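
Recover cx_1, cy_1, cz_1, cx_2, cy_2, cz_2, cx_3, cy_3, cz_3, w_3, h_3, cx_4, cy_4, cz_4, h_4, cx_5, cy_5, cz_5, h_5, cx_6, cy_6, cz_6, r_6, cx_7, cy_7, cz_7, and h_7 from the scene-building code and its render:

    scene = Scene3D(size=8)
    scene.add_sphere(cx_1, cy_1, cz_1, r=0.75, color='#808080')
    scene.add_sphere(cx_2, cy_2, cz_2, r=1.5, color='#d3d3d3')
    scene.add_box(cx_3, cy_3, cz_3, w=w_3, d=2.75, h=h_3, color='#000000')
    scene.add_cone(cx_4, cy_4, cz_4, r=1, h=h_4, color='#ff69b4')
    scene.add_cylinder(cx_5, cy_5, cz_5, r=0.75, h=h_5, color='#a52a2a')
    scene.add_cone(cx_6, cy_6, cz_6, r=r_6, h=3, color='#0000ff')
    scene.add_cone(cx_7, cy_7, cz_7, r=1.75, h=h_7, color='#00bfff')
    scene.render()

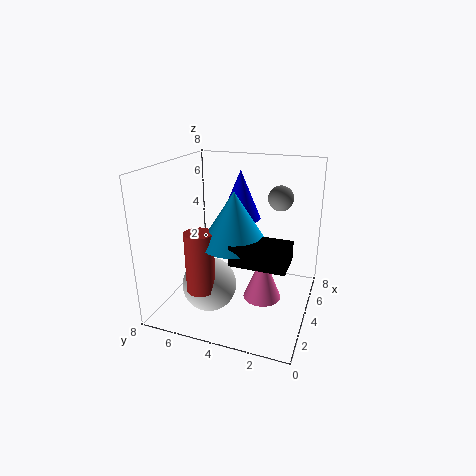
cx_1 = 6.5, cy_1 = 2.25, cz_1 = 5.75, cx_2 = 2.75, cy_2 = 5.25, cz_2 = 1.5, cx_3 = 1.25, cy_3 = 0.75, cz_3 = 3.75, w_3 = 1.75, h_3 = 1, cx_4 = 3, cy_4 = 2.25, cz_4 = 1.25, h_4 = 2.5, cx_5 = 1.75, cy_5 = 5.25, cz_5 = 1.75, h_5 = 3.25, cx_6 = 6.5, cy_6 = 4.75, cz_6 = 4.25, r_6 = 1.25, cx_7 = 2.75, cy_7 = 3.75, cz_7 = 4.25, h_7 = 2.75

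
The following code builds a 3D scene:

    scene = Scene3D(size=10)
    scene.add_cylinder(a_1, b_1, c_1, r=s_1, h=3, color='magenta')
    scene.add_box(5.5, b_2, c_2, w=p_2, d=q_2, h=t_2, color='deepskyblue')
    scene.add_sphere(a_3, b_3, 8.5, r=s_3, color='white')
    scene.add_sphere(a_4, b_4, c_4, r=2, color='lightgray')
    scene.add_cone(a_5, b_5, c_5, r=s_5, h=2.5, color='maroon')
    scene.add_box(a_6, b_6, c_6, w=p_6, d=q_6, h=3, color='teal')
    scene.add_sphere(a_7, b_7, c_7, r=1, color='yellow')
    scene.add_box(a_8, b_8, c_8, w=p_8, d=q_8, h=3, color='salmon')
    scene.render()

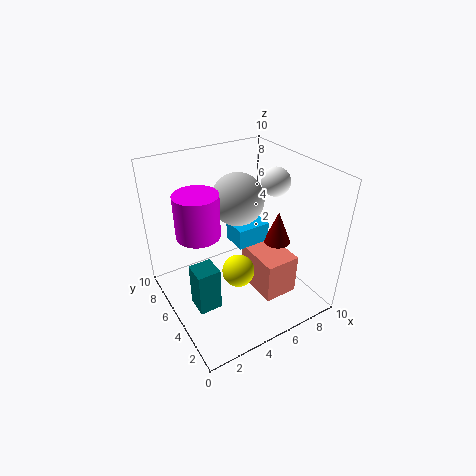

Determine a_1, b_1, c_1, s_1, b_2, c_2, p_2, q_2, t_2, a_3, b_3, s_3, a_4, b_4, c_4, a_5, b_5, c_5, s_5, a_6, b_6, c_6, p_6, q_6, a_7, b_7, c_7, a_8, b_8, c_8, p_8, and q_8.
a_1 = 2.5, b_1 = 6, c_1 = 5.5, s_1 = 1.5, b_2 = 5.5, c_2 = 3.5, p_2 = 2.5, q_2 = 2, t_2 = 1.5, a_3 = 8, b_3 = 5, s_3 = 1, a_4 = 6.5, b_4 = 7.5, c_4 = 6.5, a_5 = 8.5, b_5 = 5, c_5 = 3.5, s_5 = 1, a_6 = 1, b_6 = 3, c_6 = 1.5, p_6 = 1.5, q_6 = 1.5, a_7 = 3.5, b_7 = 2.5, c_7 = 4.5, a_8 = 6, b_8 = 2.5, c_8 = 0.5, p_8 = 2.5, q_8 = 3.5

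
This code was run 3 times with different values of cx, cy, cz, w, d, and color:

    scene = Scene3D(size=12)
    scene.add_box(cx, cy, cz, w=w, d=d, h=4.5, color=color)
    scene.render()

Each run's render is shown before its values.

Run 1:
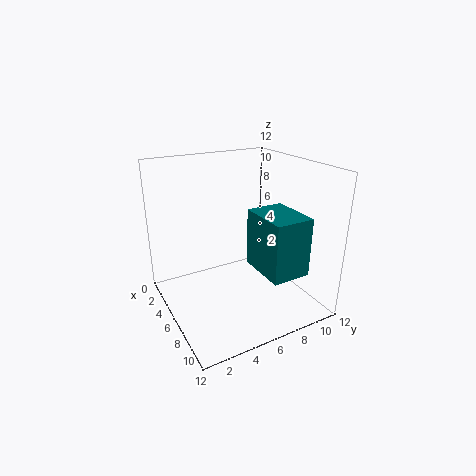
cx = 7.5; cy = 6; cz = 4.5; w = 4; d = 3; color = 'teal'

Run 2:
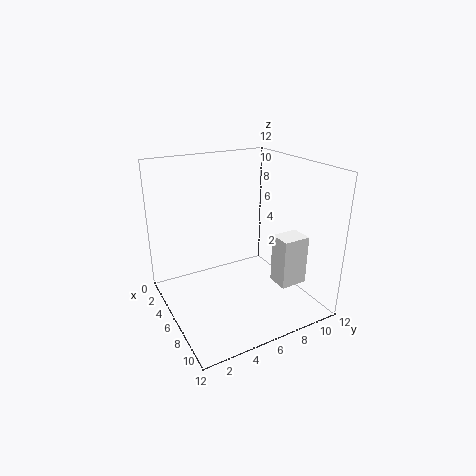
cx = 6; cy = 9.5; cz = 1; w = 2; d = 2.5; color = 'white'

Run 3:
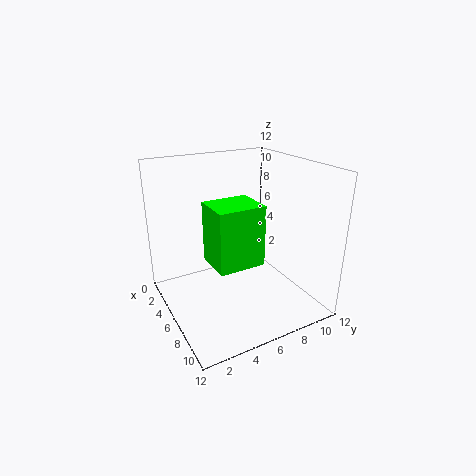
cx = 7; cy = 2.5; cz = 5.5; w = 3; d = 3.5; color = 'lime'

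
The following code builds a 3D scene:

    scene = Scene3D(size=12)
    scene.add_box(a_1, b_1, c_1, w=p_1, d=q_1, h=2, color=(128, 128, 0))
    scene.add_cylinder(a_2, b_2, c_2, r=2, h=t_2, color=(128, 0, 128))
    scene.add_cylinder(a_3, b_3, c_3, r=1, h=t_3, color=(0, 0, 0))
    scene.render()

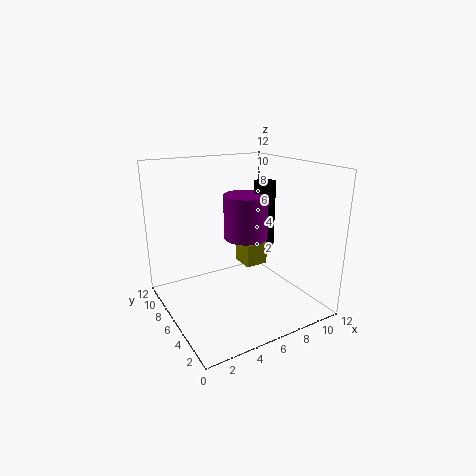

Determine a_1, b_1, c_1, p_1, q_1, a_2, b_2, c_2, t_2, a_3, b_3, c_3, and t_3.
a_1 = 7; b_1 = 6; c_1 = 3; p_1 = 2; q_1 = 2; a_2 = 8; b_2 = 8; c_2 = 5; t_2 = 4; a_3 = 10; b_3 = 8; c_3 = 4; t_3 = 6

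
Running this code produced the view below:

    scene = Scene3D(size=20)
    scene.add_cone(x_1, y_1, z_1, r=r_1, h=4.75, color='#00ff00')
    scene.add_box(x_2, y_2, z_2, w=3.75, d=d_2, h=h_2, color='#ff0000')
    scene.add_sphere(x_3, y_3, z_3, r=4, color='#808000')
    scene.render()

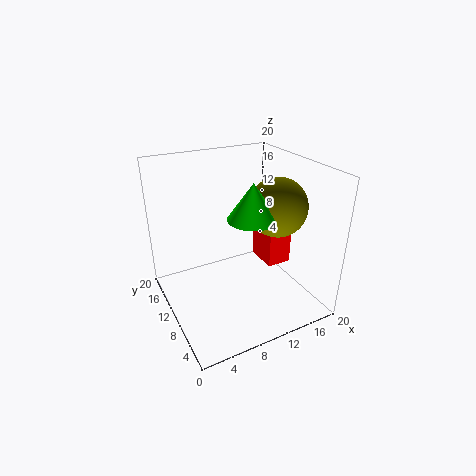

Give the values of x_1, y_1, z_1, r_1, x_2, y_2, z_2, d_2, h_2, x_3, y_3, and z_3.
x_1 = 10.5
y_1 = 7
z_1 = 14
r_1 = 3.25
x_2 = 15.5
y_2 = 10
z_2 = 3.5
d_2 = 5
h_2 = 8.5
x_3 = 14.75
y_3 = 7.75
z_3 = 14.5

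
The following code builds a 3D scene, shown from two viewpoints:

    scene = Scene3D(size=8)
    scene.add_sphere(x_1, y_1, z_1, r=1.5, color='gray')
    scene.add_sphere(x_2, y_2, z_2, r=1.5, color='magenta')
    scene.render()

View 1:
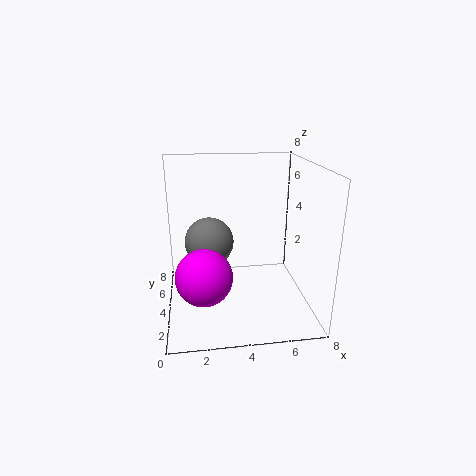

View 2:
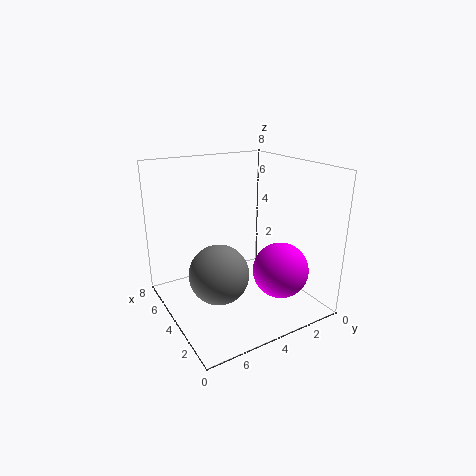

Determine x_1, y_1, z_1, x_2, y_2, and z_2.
x_1 = 2.5, y_1 = 6, z_1 = 3, x_2 = 2, y_2 = 2.5, z_2 = 2.5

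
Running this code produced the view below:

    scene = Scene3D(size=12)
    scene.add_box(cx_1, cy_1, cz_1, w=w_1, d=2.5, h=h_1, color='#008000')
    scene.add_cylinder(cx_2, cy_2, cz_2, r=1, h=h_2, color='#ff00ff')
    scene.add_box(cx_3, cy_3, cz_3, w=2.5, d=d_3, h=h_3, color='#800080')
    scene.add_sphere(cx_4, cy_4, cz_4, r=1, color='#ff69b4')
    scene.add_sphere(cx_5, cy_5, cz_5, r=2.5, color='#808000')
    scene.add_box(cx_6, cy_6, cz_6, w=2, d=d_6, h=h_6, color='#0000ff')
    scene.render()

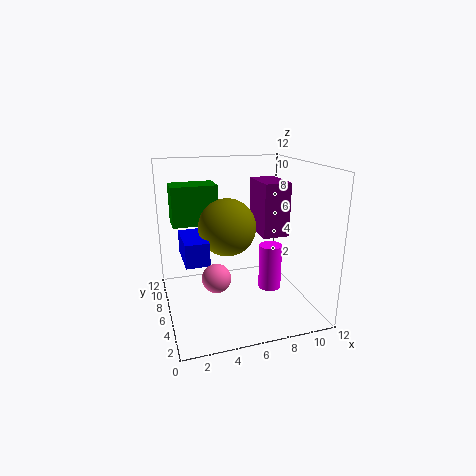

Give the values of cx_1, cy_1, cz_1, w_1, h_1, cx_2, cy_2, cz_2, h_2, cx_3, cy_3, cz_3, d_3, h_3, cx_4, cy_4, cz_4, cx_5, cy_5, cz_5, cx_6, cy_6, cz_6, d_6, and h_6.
cx_1 = 1; cy_1 = 8.5; cz_1 = 6.5; w_1 = 4; h_1 = 3.5; cx_2 = 9; cy_2 = 6; cz_2 = 1; h_2 = 4; cx_3 = 9; cy_3 = 7.5; cz_3 = 5; d_3 = 4; h_3 = 5; cx_4 = 3; cy_4 = 1.5; cz_4 = 5; cx_5 = 5.5; cy_5 = 7.5; cz_5 = 6.5; cx_6 = 1.5; cy_6 = 5.5; cz_6 = 4; d_6 = 4; h_6 = 2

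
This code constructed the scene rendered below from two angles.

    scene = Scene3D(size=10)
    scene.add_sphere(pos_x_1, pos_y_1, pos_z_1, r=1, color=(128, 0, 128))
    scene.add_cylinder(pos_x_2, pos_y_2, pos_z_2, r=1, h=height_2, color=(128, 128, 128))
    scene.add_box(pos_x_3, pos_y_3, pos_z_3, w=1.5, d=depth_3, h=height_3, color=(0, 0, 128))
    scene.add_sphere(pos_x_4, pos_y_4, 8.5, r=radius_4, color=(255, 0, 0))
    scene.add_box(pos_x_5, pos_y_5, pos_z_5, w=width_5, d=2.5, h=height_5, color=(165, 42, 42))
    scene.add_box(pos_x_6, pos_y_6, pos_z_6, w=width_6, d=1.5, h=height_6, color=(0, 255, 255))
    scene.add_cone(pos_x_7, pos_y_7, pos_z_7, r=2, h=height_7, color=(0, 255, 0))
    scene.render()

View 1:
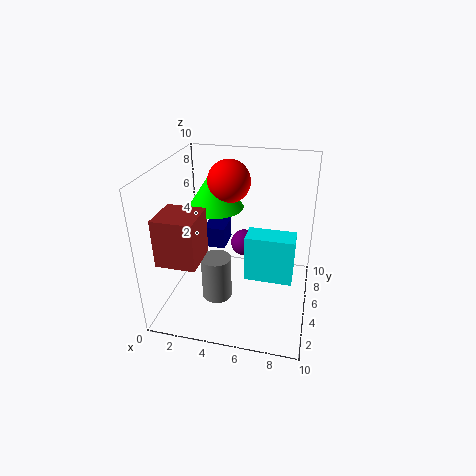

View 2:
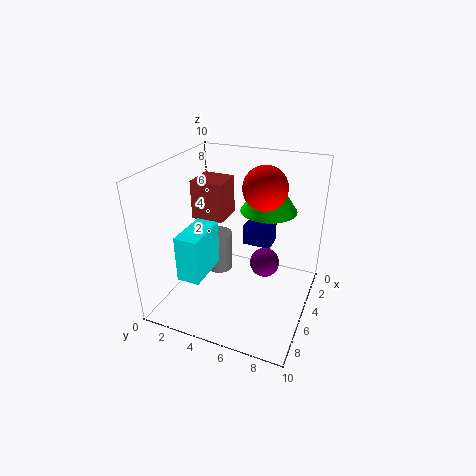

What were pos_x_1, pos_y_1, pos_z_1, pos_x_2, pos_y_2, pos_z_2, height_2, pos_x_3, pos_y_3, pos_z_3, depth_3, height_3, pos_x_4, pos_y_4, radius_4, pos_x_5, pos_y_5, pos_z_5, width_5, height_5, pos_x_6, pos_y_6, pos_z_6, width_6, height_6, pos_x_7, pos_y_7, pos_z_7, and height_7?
pos_x_1 = 5; pos_y_1 = 7; pos_z_1 = 3.5; pos_x_2 = 4; pos_y_2 = 3; pos_z_2 = 1.5; height_2 = 3; pos_x_3 = 2.5; pos_y_3 = 5; pos_z_3 = 4; depth_3 = 2; height_3 = 1.5; pos_x_4 = 4; pos_y_4 = 6.5; radius_4 = 1.5; pos_x_5 = 1; pos_y_5 = 0.5; pos_z_5 = 5; width_5 = 2.5; height_5 = 3; pos_x_6 = 6; pos_y_6 = 2.5; pos_z_6 = 3.5; width_6 = 3; height_6 = 3; pos_x_7 = 3; pos_y_7 = 6.5; pos_z_7 = 6.5; height_7 = 3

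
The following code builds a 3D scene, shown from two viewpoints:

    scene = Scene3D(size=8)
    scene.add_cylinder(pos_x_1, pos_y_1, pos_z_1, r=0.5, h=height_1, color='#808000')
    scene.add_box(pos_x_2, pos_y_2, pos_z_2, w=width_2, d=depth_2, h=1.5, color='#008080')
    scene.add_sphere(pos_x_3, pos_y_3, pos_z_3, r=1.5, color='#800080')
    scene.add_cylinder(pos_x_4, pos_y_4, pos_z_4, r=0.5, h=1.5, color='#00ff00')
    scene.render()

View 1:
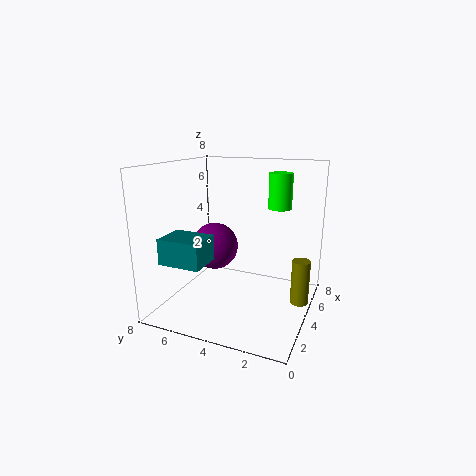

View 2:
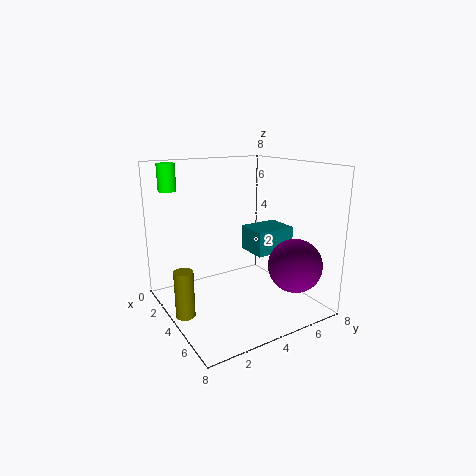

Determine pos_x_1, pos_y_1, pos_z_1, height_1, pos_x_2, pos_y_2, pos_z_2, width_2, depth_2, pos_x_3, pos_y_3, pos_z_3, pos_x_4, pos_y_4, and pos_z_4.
pos_x_1 = 4.5
pos_y_1 = 0.5
pos_z_1 = 0.5
height_1 = 2.5
pos_x_2 = 2
pos_y_2 = 5.5
pos_z_2 = 2.5
width_2 = 2
depth_2 = 2.5
pos_x_3 = 6
pos_y_3 = 6.5
pos_z_3 = 2.5
pos_x_4 = 1.5
pos_y_4 = 1
pos_z_4 = 6.5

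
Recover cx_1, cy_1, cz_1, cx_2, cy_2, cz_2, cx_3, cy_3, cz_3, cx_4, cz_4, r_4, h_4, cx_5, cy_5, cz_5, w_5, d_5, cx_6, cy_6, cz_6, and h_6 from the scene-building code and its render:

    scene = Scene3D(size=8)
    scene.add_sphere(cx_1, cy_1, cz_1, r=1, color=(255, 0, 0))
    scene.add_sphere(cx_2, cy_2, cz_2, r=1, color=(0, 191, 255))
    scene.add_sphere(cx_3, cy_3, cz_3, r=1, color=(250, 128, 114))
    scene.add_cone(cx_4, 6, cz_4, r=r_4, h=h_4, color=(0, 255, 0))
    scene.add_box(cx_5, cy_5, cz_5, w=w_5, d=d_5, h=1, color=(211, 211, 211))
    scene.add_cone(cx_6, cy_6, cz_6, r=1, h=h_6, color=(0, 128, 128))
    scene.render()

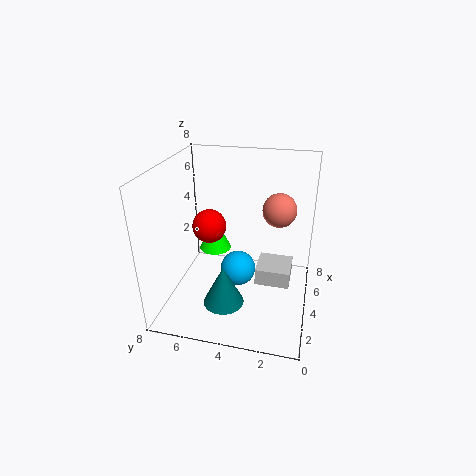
cx_1 = 5; cy_1 = 6; cz_1 = 4; cx_2 = 4; cy_2 = 4; cz_2 = 2; cx_3 = 6; cy_3 = 2; cz_3 = 5; cx_4 = 6; cz_4 = 2; r_4 = 1; h_4 = 2; cx_5 = 4; cy_5 = 1; cz_5 = 1; w_5 = 2; d_5 = 2; cx_6 = 1; cy_6 = 4; cz_6 = 2; h_6 = 2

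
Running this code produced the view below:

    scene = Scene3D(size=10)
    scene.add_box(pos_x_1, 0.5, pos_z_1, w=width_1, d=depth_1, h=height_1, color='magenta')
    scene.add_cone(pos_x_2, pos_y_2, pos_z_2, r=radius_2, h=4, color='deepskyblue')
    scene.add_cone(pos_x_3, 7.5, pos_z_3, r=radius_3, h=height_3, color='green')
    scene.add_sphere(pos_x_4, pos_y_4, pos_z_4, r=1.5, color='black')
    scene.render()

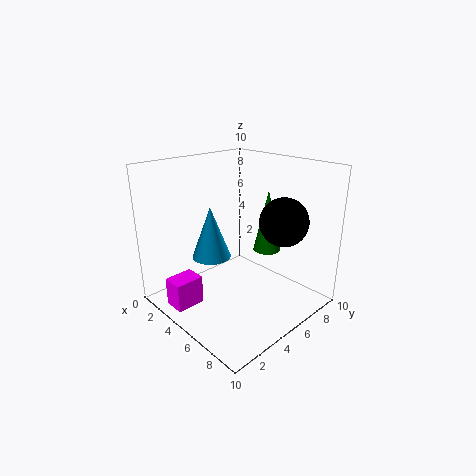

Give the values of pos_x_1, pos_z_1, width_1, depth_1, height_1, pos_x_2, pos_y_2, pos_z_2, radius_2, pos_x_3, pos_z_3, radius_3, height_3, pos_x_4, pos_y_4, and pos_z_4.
pos_x_1 = 2.5
pos_z_1 = 0.5
width_1 = 1.5
depth_1 = 2
height_1 = 2
pos_x_2 = 2
pos_y_2 = 5
pos_z_2 = 2.5
radius_2 = 1.5
pos_x_3 = 5.5
pos_z_3 = 3.5
radius_3 = 1
height_3 = 4.5
pos_x_4 = 8.5
pos_y_4 = 5.5
pos_z_4 = 7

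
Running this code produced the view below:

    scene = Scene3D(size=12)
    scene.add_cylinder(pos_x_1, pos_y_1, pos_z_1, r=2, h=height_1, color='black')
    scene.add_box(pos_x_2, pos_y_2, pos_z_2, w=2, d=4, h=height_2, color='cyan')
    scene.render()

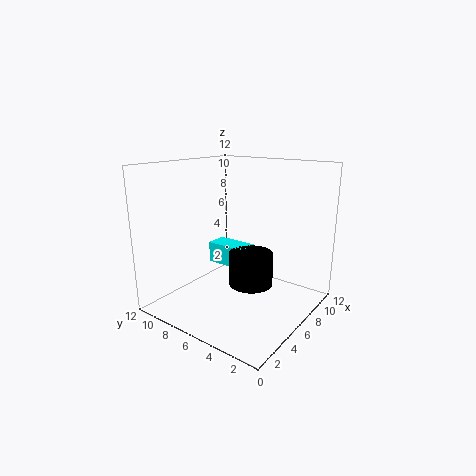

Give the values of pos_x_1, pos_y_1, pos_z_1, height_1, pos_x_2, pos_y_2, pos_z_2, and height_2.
pos_x_1 = 8; pos_y_1 = 6; pos_z_1 = 1; height_1 = 3; pos_x_2 = 8; pos_y_2 = 7; pos_z_2 = 2; height_2 = 2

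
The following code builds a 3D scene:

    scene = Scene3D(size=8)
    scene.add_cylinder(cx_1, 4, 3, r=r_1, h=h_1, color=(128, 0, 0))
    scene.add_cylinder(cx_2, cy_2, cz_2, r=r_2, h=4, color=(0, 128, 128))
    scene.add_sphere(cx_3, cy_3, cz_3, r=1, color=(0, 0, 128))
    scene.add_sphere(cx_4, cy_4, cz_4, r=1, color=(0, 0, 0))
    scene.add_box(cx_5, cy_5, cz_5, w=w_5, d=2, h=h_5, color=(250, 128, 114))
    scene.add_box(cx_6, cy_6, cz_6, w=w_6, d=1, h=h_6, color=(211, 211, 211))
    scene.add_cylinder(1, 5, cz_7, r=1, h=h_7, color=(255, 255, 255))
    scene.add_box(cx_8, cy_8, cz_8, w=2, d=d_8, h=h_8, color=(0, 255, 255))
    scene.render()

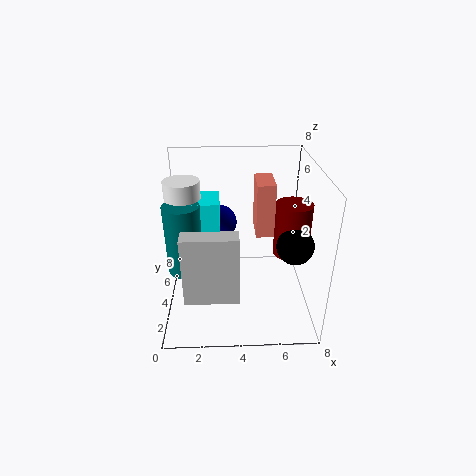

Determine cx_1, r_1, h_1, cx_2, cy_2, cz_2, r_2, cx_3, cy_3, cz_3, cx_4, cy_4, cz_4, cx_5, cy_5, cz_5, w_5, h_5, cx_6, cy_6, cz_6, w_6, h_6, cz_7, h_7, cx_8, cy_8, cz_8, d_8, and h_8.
cx_1 = 7
r_1 = 1
h_1 = 3
cx_2 = 1
cy_2 = 4
cz_2 = 2
r_2 = 1
cx_3 = 3
cy_3 = 6
cz_3 = 4
cx_4 = 7
cy_4 = 3
cz_4 = 4
cx_5 = 5
cy_5 = 4
cz_5 = 4
w_5 = 1
h_5 = 3
cx_6 = 1
cy_6 = 2
cz_6 = 1
w_6 = 3
h_6 = 4
cz_7 = 5
h_7 = 2
cx_8 = 1
cy_8 = 4
cz_8 = 4
d_8 = 2
h_8 = 2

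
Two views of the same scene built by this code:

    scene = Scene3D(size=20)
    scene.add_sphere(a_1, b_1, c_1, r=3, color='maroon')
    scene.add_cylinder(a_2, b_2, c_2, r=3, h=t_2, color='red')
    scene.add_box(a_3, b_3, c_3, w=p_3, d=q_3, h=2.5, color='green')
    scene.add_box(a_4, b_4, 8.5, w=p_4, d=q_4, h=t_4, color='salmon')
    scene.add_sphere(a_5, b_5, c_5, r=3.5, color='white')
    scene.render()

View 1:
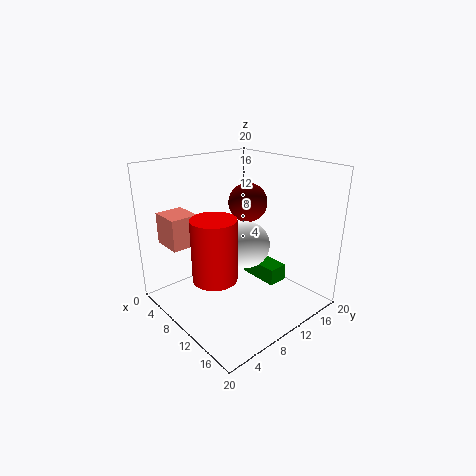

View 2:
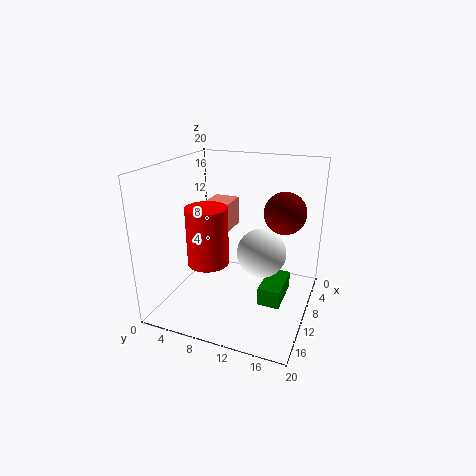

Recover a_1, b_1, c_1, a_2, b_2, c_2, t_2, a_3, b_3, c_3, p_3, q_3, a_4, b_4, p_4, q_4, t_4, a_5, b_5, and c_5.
a_1 = 6; b_1 = 15.5; c_1 = 13; a_2 = 10.5; b_2 = 5.5; c_2 = 5.5; t_2 = 8.5; a_3 = 7; b_3 = 14; c_3 = 2; p_3 = 6; q_3 = 3; a_4 = 1; b_4 = 2.5; p_4 = 4.5; q_4 = 4; t_4 = 4.5; a_5 = 8.5; b_5 = 13; c_5 = 7.5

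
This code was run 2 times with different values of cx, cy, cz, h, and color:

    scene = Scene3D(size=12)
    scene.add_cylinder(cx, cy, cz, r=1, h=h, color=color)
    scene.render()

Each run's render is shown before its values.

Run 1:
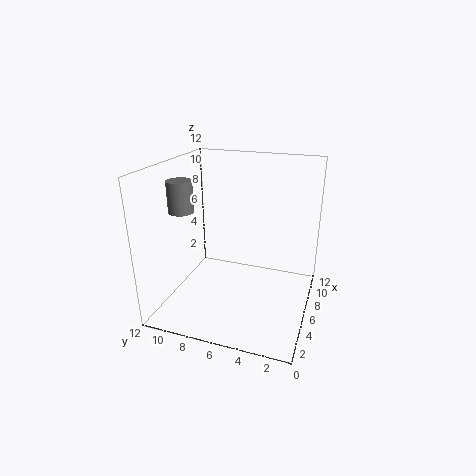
cx = 4; cy = 10; cz = 8.5; h = 2.5; color = 'gray'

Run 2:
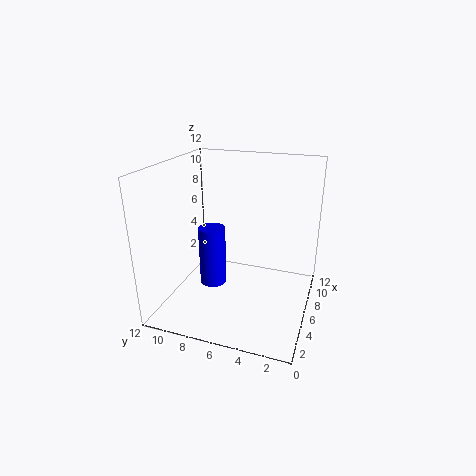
cx = 3; cy = 7; cz = 3.5; h = 4.5; color = 'blue'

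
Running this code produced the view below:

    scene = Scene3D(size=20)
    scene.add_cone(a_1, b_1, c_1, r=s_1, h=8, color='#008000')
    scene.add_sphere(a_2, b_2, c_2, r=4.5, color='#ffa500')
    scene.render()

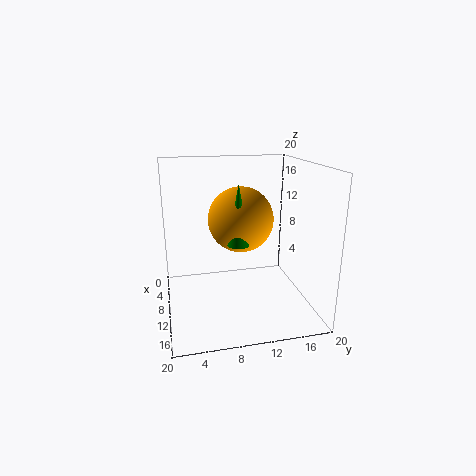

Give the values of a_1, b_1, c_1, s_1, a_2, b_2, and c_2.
a_1 = 12.5
b_1 = 9.5
c_1 = 10
s_1 = 1.5
a_2 = 9.5
b_2 = 10.5
c_2 = 12.5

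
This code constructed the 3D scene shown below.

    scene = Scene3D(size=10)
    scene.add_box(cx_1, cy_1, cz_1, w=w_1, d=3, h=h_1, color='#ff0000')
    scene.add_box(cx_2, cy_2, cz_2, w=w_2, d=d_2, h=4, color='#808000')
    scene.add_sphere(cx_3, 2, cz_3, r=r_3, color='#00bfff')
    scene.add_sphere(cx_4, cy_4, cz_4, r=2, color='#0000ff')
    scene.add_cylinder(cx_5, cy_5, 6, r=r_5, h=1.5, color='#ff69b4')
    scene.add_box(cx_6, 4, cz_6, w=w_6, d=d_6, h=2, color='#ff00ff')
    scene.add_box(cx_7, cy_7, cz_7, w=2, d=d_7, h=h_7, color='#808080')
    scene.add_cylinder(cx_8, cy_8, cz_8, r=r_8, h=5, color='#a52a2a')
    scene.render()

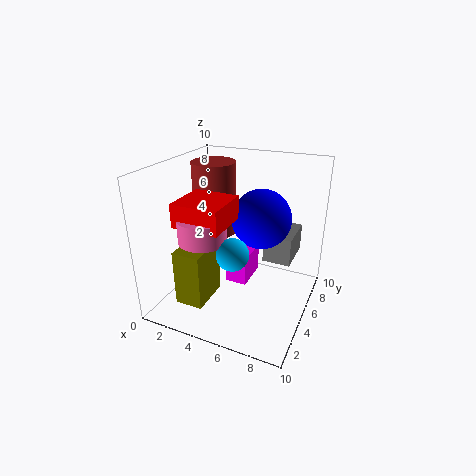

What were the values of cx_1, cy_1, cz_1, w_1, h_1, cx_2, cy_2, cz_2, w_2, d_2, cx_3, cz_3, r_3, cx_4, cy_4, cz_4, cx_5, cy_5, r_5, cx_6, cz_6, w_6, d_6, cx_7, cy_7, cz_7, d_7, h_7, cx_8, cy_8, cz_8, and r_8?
cx_1 = 2.5; cy_1 = 1; cz_1 = 7; w_1 = 3; h_1 = 1.5; cx_2 = 1.5; cy_2 = 2; cz_2 = 0.5; w_2 = 2; d_2 = 3; cx_3 = 6; cz_3 = 5.5; r_3 = 1; cx_4 = 6.5; cy_4 = 5.5; cz_4 = 6.5; cx_5 = 4; cy_5 = 2; r_5 = 1.5; cx_6 = 4.5; cz_6 = 2; w_6 = 1.5; d_6 = 2.5; cx_7 = 6.5; cy_7 = 6; cz_7 = 3; d_7 = 3; h_7 = 2; cx_8 = 3; cy_8 = 5.5; cz_8 = 5; r_8 = 1.5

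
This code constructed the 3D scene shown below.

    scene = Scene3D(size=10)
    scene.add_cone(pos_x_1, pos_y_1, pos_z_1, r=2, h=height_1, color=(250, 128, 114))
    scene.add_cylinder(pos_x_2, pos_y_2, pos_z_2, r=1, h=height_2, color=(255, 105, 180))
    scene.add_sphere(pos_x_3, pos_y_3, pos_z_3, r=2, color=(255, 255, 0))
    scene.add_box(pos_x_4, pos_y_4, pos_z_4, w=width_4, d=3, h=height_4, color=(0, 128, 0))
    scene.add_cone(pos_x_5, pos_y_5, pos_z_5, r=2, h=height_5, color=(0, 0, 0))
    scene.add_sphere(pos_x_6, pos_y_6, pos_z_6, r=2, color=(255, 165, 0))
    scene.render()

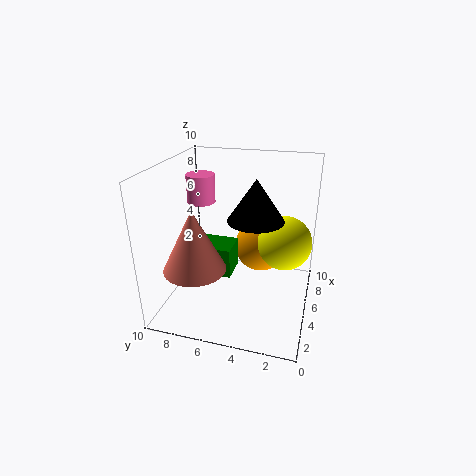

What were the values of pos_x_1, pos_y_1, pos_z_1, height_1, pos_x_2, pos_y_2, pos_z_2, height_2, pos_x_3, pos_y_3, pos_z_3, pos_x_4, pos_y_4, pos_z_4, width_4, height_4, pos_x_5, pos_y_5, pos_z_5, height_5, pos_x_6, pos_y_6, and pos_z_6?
pos_x_1 = 2, pos_y_1 = 7, pos_z_1 = 4, height_1 = 4, pos_x_2 = 6, pos_y_2 = 8, pos_z_2 = 7, height_2 = 2, pos_x_3 = 7, pos_y_3 = 2, pos_z_3 = 4, pos_x_4 = 3, pos_y_4 = 5, pos_z_4 = 3, width_4 = 2, height_4 = 2, pos_x_5 = 6, pos_y_5 = 4, pos_z_5 = 6, height_5 = 3, pos_x_6 = 8, pos_y_6 = 4, pos_z_6 = 3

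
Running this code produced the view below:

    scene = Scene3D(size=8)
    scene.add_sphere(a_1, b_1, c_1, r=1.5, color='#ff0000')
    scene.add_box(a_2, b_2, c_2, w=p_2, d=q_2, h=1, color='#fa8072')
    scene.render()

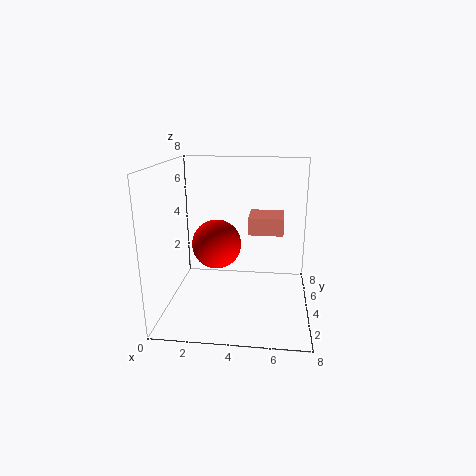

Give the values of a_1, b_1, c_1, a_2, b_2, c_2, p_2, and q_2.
a_1 = 2.5, b_1 = 5.5, c_1 = 3, a_2 = 4.5, b_2 = 4.5, c_2 = 4, p_2 = 2, q_2 = 2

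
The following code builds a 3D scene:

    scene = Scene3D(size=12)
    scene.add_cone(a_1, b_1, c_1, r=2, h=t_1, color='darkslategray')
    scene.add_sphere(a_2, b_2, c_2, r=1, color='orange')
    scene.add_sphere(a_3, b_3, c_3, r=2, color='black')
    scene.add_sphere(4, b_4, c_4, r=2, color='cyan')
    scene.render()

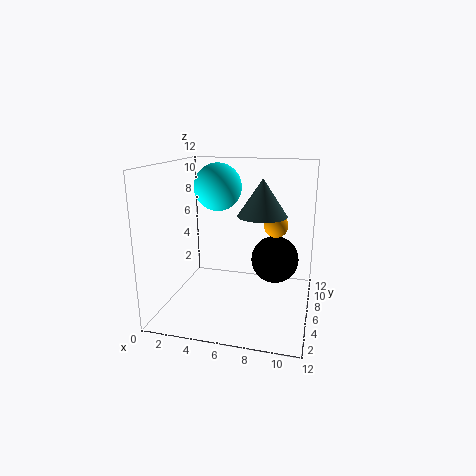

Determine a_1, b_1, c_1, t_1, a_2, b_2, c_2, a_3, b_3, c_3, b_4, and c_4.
a_1 = 8
b_1 = 6
c_1 = 8
t_1 = 3
a_2 = 9
b_2 = 7
c_2 = 7
a_3 = 9
b_3 = 7
c_3 = 4
b_4 = 7
c_4 = 10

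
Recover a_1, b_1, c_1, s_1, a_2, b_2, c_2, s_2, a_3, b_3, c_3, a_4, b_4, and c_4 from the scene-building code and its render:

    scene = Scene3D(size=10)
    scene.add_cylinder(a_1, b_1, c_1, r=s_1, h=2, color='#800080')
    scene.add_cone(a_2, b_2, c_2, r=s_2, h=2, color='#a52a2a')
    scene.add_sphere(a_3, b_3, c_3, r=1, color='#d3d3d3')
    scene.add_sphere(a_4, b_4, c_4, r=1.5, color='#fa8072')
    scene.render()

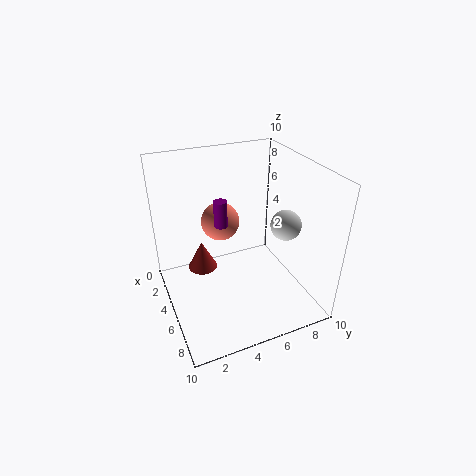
a_1 = 3, b_1 = 4.5, c_1 = 5, s_1 = 0.5, a_2 = 4.5, b_2 = 2.5, c_2 = 3, s_2 = 1, a_3 = 7, b_3 = 7.5, c_3 = 6.5, a_4 = 1.5, b_4 = 5, c_4 = 4.5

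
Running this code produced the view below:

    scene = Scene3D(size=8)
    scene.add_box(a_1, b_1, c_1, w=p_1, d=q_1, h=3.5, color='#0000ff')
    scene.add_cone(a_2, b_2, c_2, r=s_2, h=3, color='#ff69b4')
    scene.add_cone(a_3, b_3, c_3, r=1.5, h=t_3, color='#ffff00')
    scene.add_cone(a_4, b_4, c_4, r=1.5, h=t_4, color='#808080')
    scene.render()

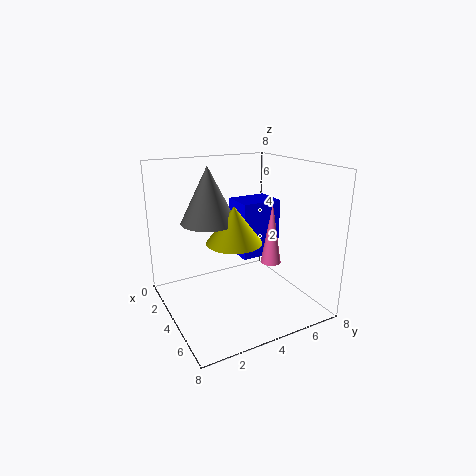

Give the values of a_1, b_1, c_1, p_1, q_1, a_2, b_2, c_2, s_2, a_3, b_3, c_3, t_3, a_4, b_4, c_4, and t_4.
a_1 = 1; b_1 = 5; c_1 = 2; p_1 = 2; q_1 = 2.5; a_2 = 6.5; b_2 = 4.5; c_2 = 3.5; s_2 = 0.5; a_3 = 4.5; b_3 = 3.5; c_3 = 4; t_3 = 2; a_4 = 3.5; b_4 = 2.5; c_4 = 5; t_4 = 3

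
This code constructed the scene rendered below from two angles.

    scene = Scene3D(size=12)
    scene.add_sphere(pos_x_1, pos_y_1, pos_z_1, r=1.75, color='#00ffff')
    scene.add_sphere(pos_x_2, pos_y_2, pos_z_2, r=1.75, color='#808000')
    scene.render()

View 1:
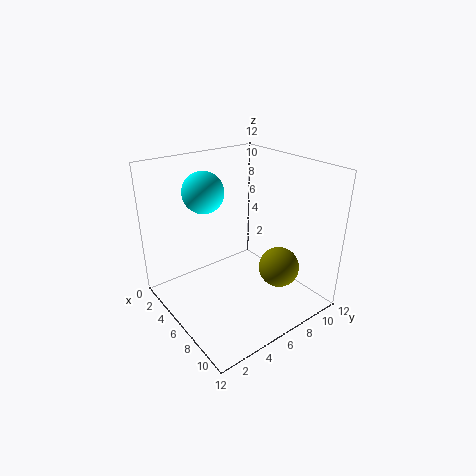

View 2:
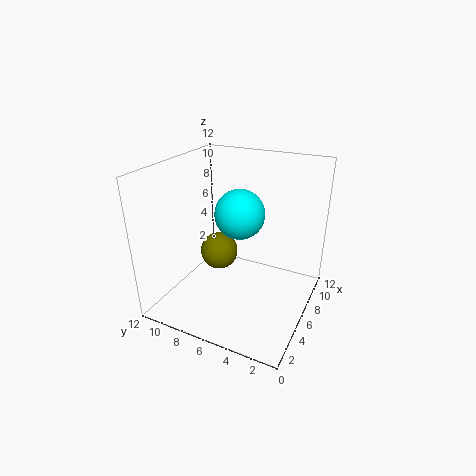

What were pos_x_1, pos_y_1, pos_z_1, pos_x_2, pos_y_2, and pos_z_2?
pos_x_1 = 3.25
pos_y_1 = 4.5
pos_z_1 = 9.5
pos_x_2 = 8
pos_y_2 = 9
pos_z_2 = 3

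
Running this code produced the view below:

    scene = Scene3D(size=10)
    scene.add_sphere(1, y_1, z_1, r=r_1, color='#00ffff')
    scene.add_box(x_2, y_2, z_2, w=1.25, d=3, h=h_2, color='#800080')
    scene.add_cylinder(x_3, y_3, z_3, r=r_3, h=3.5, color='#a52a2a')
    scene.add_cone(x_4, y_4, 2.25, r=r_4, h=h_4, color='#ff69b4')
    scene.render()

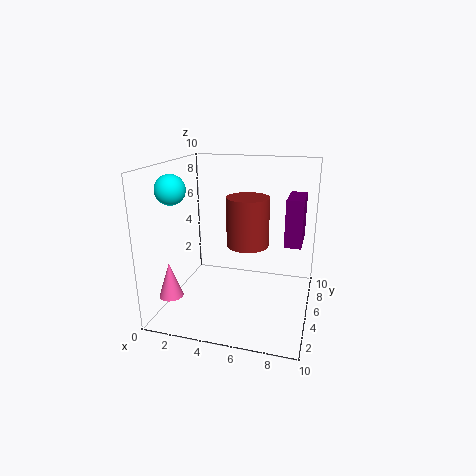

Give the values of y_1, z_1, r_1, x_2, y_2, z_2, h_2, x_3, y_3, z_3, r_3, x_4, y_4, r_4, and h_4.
y_1 = 3.25, z_1 = 8.5, r_1 = 1, x_2 = 8, y_2 = 6.5, z_2 = 4, h_2 = 3.5, x_3 = 5.5, y_3 = 5.75, z_3 = 4.25, r_3 = 1.5, x_4 = 1.75, y_4 = 1, r_4 = 0.75, h_4 = 2.25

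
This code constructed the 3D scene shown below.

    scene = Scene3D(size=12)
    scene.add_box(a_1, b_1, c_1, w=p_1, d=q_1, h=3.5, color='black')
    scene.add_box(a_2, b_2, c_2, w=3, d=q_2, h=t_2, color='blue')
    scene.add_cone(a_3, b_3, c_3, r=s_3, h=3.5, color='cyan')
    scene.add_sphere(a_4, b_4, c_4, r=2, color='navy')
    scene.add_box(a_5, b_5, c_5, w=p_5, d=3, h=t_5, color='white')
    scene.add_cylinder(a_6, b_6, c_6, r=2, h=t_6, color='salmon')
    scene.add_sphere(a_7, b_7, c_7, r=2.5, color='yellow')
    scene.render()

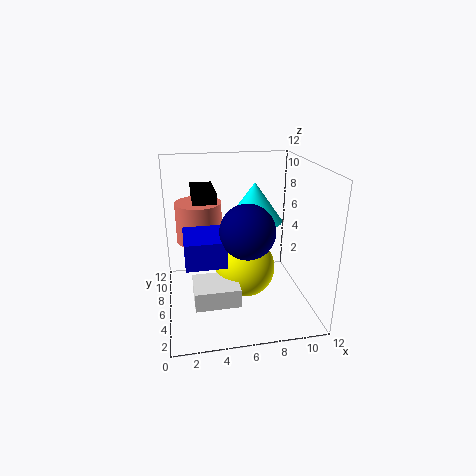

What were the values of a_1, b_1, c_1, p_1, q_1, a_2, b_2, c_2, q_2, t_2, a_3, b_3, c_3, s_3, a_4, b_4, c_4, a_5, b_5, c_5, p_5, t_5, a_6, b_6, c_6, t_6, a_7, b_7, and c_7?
a_1 = 2.5, b_1 = 7.5, c_1 = 6, p_1 = 2, q_1 = 4, a_2 = 1.5, b_2 = 2, c_2 = 5.5, q_2 = 3.5, t_2 = 2, a_3 = 8, b_3 = 8.5, c_3 = 6.5, s_3 = 2.5, a_4 = 6, b_4 = 2.5, c_4 = 8, a_5 = 2, b_5 = 2, c_5 = 2, p_5 = 3.5, t_5 = 1.5, a_6 = 3, b_6 = 8.5, c_6 = 5, t_6 = 3.5, a_7 = 6.5, b_7 = 5.5, c_7 = 3.5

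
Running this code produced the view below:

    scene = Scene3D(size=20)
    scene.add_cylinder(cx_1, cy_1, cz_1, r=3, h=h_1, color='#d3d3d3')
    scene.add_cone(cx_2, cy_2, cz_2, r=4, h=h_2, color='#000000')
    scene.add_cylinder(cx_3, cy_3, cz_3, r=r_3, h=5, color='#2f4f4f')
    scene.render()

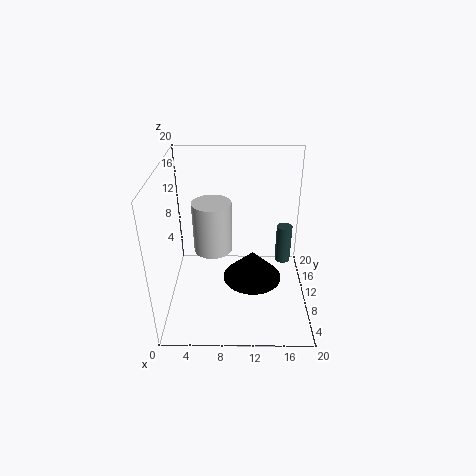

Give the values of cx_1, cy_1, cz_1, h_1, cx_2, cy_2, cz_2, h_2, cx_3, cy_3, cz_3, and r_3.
cx_1 = 6
cy_1 = 15
cz_1 = 5
h_1 = 8
cx_2 = 12
cy_2 = 8
cz_2 = 5
h_2 = 4
cx_3 = 16
cy_3 = 8
cz_3 = 8
r_3 = 1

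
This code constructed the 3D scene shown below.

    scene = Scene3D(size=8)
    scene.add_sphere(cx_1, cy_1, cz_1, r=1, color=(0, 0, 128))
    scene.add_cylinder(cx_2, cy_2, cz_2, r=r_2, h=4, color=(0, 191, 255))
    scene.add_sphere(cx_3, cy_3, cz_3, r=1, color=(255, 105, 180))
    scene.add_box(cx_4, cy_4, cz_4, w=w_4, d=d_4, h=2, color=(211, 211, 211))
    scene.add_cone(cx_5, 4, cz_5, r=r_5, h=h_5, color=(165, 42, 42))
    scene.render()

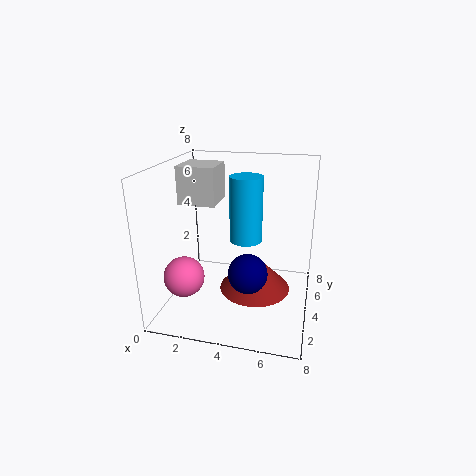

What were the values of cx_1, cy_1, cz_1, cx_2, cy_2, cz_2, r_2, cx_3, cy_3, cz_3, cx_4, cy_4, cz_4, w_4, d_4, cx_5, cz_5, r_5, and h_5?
cx_1 = 5; cy_1 = 2; cz_1 = 3; cx_2 = 4; cy_2 = 6; cz_2 = 3; r_2 = 1; cx_3 = 2; cy_3 = 1; cz_3 = 3; cx_4 = 1; cy_4 = 3; cz_4 = 6; w_4 = 2; d_4 = 2; cx_5 = 5; cz_5 = 1; r_5 = 2; h_5 = 2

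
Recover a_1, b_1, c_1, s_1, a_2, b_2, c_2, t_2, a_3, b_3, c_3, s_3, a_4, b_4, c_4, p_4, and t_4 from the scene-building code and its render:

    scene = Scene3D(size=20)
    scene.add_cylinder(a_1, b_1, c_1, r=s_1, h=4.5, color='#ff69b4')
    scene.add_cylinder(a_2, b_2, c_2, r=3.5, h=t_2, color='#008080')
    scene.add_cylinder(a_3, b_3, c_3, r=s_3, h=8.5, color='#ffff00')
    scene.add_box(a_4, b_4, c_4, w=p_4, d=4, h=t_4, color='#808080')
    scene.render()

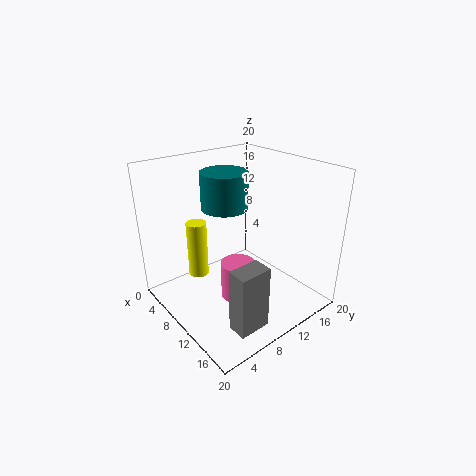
a_1 = 15.5
b_1 = 5.5
c_1 = 6
s_1 = 2
a_2 = 5
b_2 = 11.5
c_2 = 12.5
t_2 = 5.5
a_3 = 4
b_3 = 7
c_3 = 2.5
s_3 = 1.5
a_4 = 17
b_4 = 3
c_4 = 3
p_4 = 2.5
t_4 = 8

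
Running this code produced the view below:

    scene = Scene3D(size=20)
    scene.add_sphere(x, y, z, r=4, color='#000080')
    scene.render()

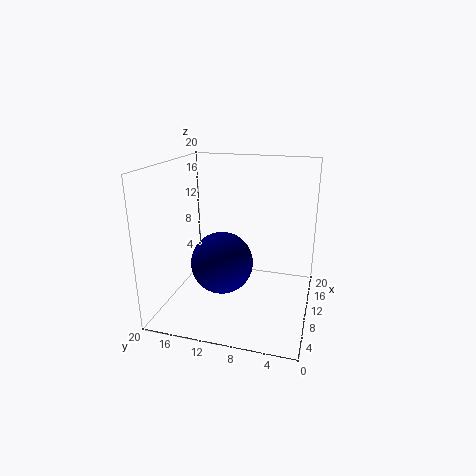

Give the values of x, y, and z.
x = 6
y = 11
z = 8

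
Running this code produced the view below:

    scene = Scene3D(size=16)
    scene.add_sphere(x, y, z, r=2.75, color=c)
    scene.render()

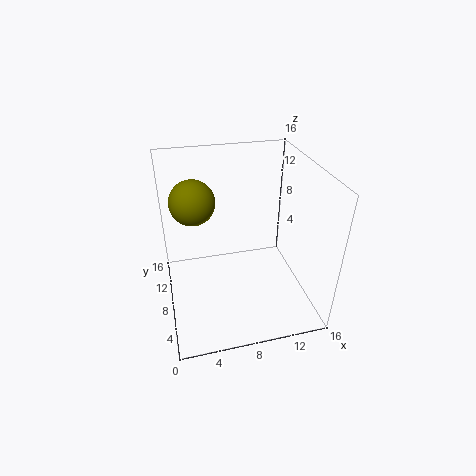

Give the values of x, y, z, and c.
x = 3.75
y = 13.25
z = 10.25
c = 'olive'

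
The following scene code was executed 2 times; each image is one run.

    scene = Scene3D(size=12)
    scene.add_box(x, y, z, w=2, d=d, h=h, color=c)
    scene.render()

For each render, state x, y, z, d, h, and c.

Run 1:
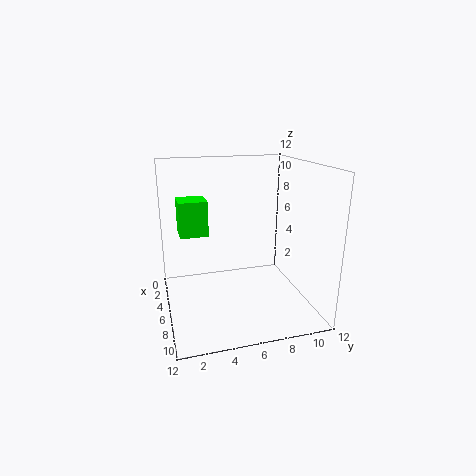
x = 7; y = 1; z = 7.5; d = 2; h = 2.5; c = 'lime'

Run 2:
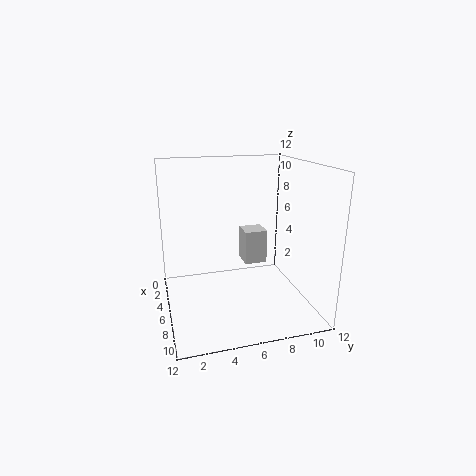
x = 3; y = 7; z = 3; d = 2; h = 3; c = 'lightgray'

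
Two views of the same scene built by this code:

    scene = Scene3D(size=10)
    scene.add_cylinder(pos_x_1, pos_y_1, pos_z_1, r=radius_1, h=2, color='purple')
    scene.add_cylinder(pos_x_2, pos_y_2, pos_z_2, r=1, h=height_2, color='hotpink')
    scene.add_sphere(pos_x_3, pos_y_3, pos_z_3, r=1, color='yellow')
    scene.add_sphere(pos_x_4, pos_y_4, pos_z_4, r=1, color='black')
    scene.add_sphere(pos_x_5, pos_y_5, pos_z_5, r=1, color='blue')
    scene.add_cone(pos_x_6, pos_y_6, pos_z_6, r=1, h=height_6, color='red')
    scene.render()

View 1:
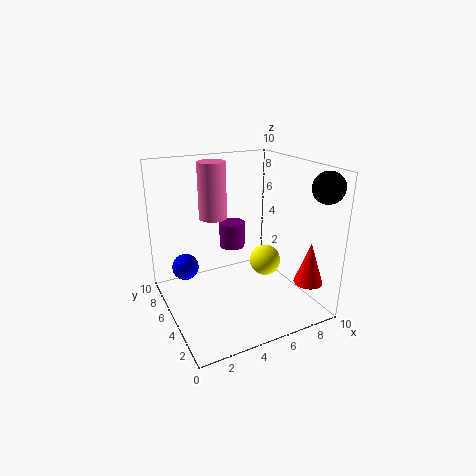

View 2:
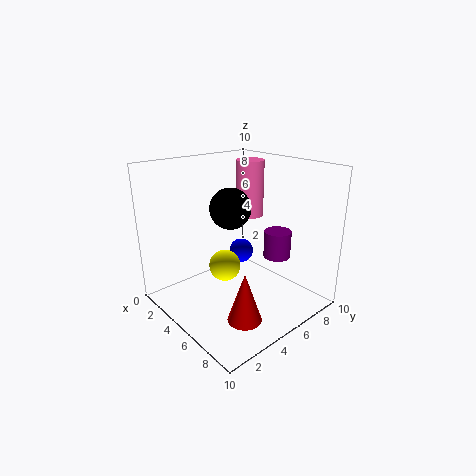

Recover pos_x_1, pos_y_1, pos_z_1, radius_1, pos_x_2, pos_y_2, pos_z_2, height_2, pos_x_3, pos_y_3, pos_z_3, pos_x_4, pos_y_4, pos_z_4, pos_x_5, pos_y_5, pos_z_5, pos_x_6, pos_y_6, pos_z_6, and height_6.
pos_x_1 = 6
pos_y_1 = 8
pos_z_1 = 3
radius_1 = 1
pos_x_2 = 4
pos_y_2 = 7
pos_z_2 = 6
height_2 = 4
pos_x_3 = 6
pos_y_3 = 3
pos_z_3 = 4
pos_x_4 = 9
pos_y_4 = 1
pos_z_4 = 9
pos_x_5 = 2
pos_y_5 = 8
pos_z_5 = 2
pos_x_6 = 9
pos_y_6 = 2
pos_z_6 = 2
height_6 = 3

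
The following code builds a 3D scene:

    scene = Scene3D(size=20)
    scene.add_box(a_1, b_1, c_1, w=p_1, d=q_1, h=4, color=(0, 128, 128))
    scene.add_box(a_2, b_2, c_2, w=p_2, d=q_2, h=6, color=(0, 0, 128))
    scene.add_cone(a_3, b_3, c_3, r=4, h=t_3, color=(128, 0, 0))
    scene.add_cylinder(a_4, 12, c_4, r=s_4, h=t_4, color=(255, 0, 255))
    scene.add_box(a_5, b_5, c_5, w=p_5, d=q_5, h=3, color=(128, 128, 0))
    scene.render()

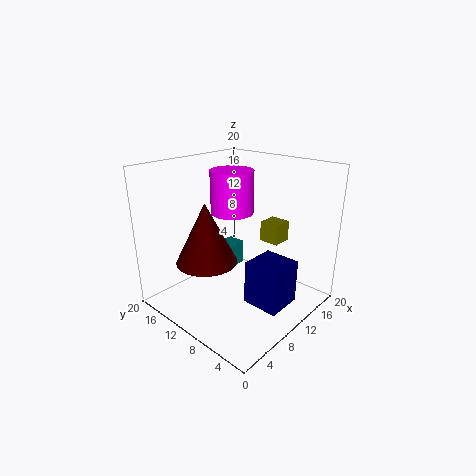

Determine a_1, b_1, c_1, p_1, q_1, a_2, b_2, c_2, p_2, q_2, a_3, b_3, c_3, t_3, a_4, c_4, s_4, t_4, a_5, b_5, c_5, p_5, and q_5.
a_1 = 14
b_1 = 16
c_1 = 1
p_1 = 4
q_1 = 3
a_2 = 8
b_2 = 2
c_2 = 2
p_2 = 5
q_2 = 5
a_3 = 5
b_3 = 11
c_3 = 8
t_3 = 8
a_4 = 11
c_4 = 13
s_4 = 3
t_4 = 6
a_5 = 15
b_5 = 7
c_5 = 8
p_5 = 3
q_5 = 3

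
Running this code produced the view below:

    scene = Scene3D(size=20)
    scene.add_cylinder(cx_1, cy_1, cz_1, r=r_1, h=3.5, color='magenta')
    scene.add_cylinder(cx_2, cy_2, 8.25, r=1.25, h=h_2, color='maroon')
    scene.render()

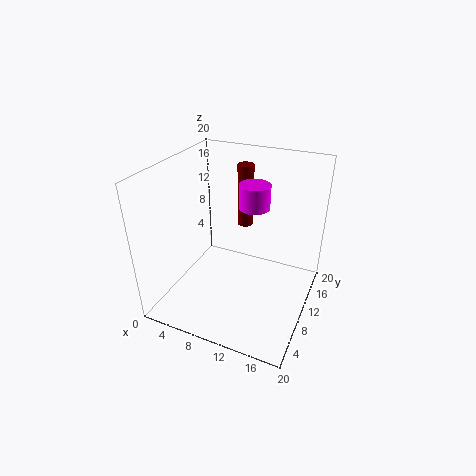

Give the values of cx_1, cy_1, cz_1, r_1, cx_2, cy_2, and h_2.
cx_1 = 10.75; cy_1 = 14; cz_1 = 13; r_1 = 2.25; cx_2 = 8; cy_2 = 17.25; h_2 = 9.75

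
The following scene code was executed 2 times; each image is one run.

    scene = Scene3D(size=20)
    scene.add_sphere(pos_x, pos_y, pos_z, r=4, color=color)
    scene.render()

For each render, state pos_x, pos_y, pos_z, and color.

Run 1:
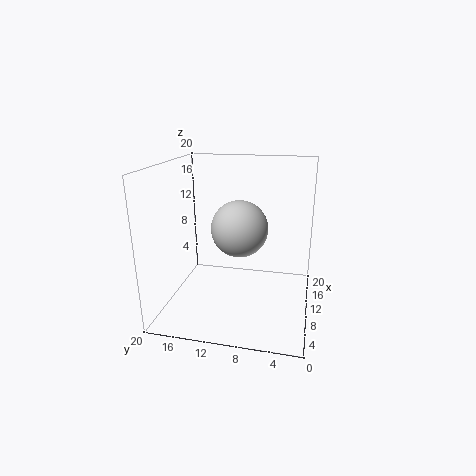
pos_x = 11; pos_y = 10; pos_z = 11; color = 'lightgray'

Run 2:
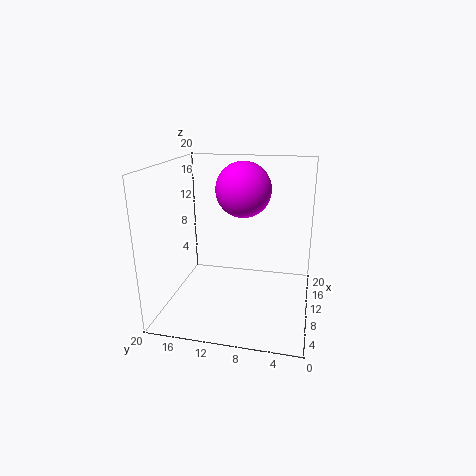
pos_x = 13.5; pos_y = 10; pos_z = 16; color = 'magenta'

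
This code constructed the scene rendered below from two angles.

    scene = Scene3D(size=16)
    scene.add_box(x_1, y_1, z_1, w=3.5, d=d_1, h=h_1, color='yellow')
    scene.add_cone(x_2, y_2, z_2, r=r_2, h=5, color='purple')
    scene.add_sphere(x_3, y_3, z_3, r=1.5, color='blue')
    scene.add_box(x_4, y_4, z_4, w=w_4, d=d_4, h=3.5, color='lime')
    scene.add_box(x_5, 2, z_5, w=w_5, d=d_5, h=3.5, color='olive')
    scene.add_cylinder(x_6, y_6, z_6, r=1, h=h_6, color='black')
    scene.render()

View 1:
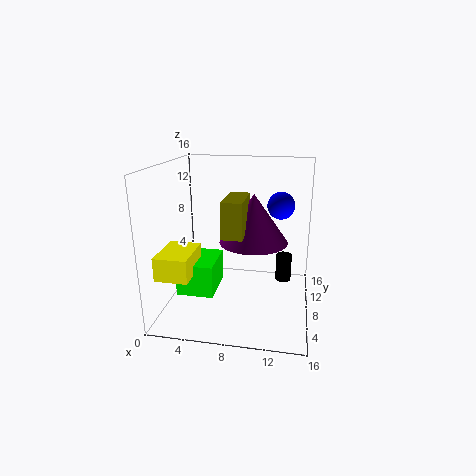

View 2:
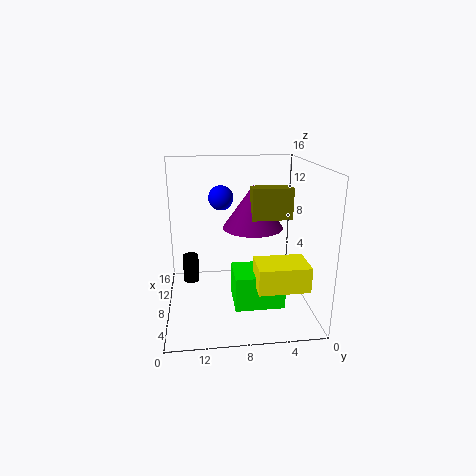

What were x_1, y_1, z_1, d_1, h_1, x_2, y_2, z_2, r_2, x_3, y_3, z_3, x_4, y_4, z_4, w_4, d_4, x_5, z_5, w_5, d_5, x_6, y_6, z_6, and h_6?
x_1 = 0.5; y_1 = 2; z_1 = 5; d_1 = 5; h_1 = 2.5; x_2 = 10; y_2 = 6; z_2 = 8.5; r_2 = 3.5; x_3 = 12.5; y_3 = 9.5; z_3 = 11.5; x_4 = 2; y_4 = 4; z_4 = 2.5; w_4 = 4; d_4 = 5; x_5 = 7.5; z_5 = 10; w_5 = 2; d_5 = 4.5; x_6 = 13; y_6 = 13.5; z_6 = 0.5; h_6 = 3.5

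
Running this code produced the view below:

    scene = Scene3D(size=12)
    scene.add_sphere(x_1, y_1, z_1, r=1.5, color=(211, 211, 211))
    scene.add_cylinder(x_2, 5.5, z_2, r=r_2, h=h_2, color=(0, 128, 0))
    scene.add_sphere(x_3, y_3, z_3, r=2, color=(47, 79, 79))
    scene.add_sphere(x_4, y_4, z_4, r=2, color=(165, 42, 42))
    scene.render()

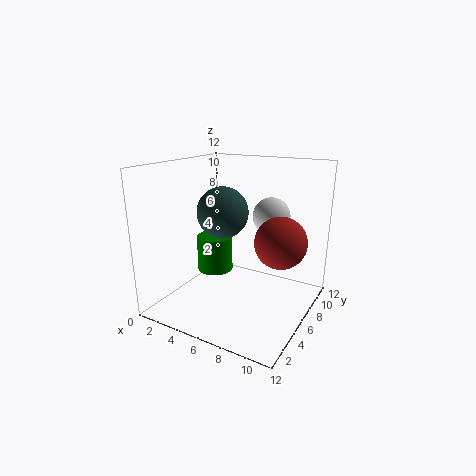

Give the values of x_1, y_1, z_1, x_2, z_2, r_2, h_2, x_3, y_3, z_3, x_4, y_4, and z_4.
x_1 = 8.5, y_1 = 7, z_1 = 8, x_2 = 4, z_2 = 3, r_2 = 1.5, h_2 = 3, x_3 = 5.5, y_3 = 4.5, z_3 = 8.5, x_4 = 10, y_4 = 5.5, z_4 = 6.5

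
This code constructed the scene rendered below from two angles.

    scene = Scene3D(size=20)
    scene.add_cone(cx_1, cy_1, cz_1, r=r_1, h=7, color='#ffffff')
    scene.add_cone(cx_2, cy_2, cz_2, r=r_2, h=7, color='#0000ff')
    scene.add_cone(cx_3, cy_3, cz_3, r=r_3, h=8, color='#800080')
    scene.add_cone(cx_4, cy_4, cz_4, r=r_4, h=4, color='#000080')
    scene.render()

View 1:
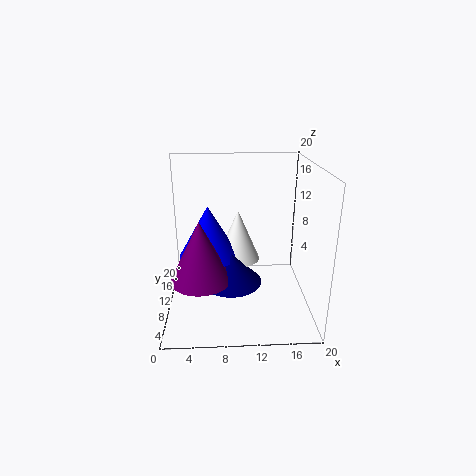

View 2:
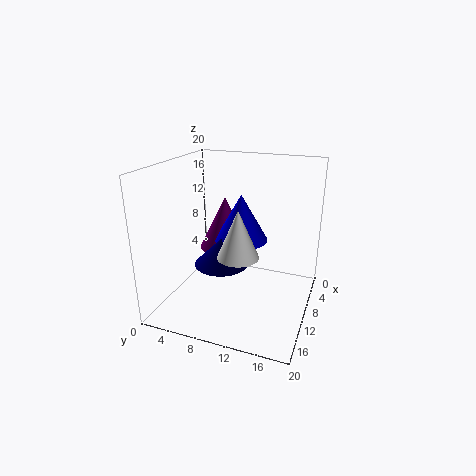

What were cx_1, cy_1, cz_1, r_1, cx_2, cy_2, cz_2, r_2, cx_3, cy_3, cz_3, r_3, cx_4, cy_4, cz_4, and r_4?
cx_1 = 10; cy_1 = 10; cz_1 = 7; r_1 = 3; cx_2 = 6; cy_2 = 9; cz_2 = 8; r_2 = 4; cx_3 = 5; cy_3 = 6; cz_3 = 6; r_3 = 4; cx_4 = 9; cy_4 = 7; cz_4 = 5; r_4 = 4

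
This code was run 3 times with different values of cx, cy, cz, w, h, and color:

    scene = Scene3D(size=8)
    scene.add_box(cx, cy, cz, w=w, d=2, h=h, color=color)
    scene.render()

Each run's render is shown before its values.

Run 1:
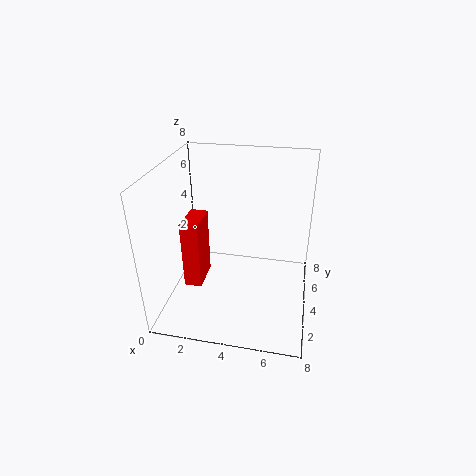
cx = 1; cy = 3; cz = 1; w = 1; h = 4; color = 'red'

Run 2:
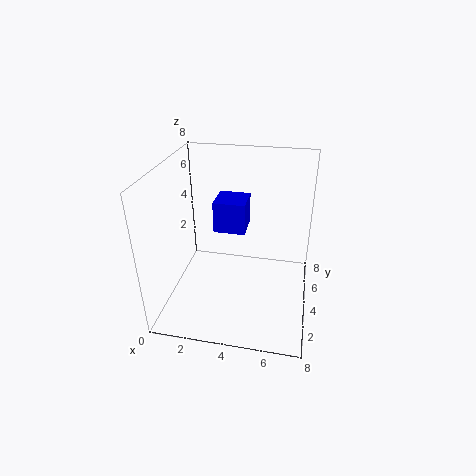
cx = 2; cy = 6; cz = 3; w = 2; h = 2; color = 'blue'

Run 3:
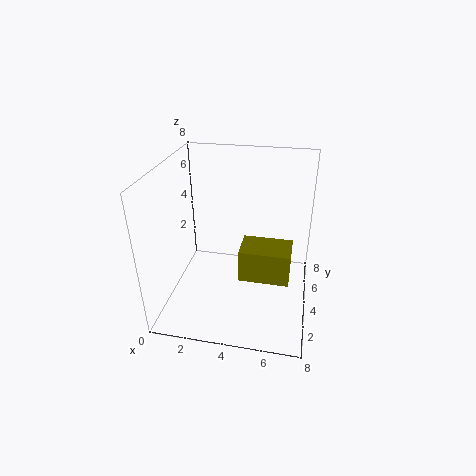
cx = 4; cy = 4; cz = 1; w = 3; h = 2; color = 'olive'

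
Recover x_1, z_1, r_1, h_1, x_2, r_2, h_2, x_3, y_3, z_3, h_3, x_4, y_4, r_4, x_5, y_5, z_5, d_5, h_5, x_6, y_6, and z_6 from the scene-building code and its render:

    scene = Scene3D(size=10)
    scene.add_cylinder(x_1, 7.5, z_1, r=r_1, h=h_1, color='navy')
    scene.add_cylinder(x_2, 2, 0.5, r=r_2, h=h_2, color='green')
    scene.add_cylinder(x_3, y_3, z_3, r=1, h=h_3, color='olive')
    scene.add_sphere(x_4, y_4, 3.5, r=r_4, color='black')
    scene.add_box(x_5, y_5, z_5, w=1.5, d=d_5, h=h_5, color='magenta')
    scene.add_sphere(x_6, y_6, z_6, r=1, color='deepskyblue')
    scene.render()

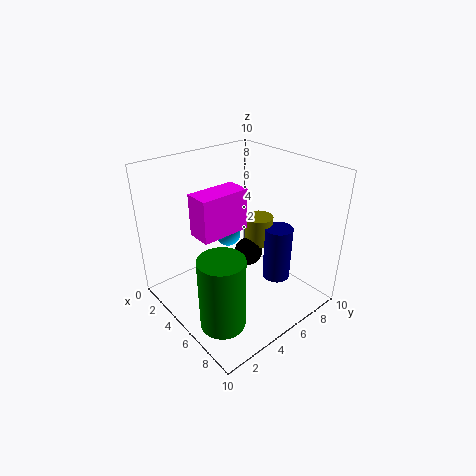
x_1 = 6.5; z_1 = 1.5; r_1 = 1; h_1 = 4; x_2 = 7; r_2 = 1.5; h_2 = 5; x_3 = 5; y_3 = 7; z_3 = 4; h_3 = 2; x_4 = 5; y_4 = 6; r_4 = 1; x_5 = 5.5; y_5 = 1; z_5 = 7; d_5 = 3; h_5 = 2.5; x_6 = 2; y_6 = 6.5; z_6 = 3.5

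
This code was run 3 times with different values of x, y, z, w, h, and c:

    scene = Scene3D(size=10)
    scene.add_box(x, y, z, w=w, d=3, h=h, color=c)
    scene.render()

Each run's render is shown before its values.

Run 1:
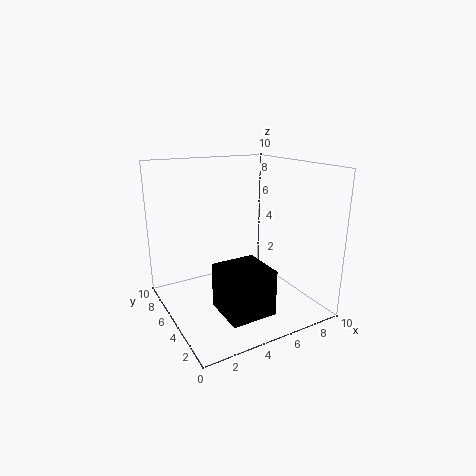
x = 2.5; y = 1; z = 1; w = 3; h = 3; c = 'black'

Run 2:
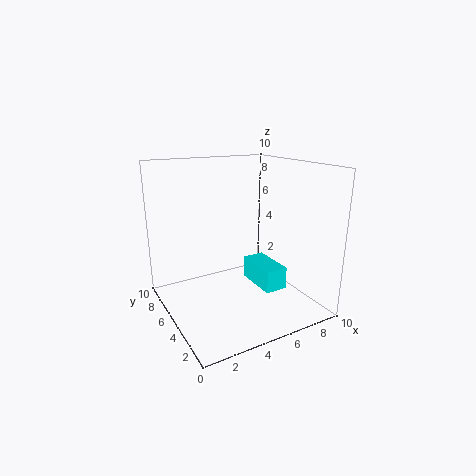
x = 5.5; y = 2; z = 2; w = 1.5; h = 1.5; c = 'cyan'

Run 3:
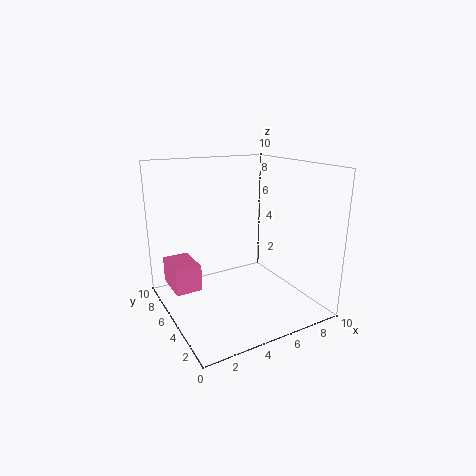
x = 1; y = 7; z = 0.5; w = 2; h = 2; c = 'hotpink'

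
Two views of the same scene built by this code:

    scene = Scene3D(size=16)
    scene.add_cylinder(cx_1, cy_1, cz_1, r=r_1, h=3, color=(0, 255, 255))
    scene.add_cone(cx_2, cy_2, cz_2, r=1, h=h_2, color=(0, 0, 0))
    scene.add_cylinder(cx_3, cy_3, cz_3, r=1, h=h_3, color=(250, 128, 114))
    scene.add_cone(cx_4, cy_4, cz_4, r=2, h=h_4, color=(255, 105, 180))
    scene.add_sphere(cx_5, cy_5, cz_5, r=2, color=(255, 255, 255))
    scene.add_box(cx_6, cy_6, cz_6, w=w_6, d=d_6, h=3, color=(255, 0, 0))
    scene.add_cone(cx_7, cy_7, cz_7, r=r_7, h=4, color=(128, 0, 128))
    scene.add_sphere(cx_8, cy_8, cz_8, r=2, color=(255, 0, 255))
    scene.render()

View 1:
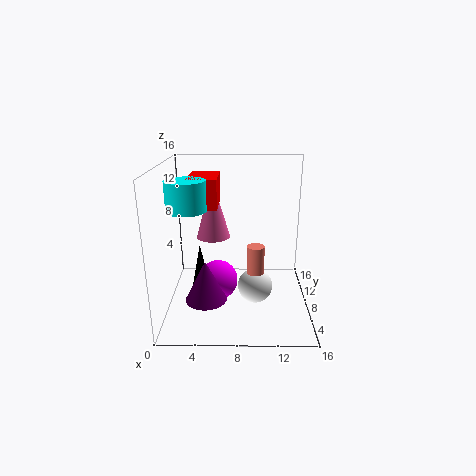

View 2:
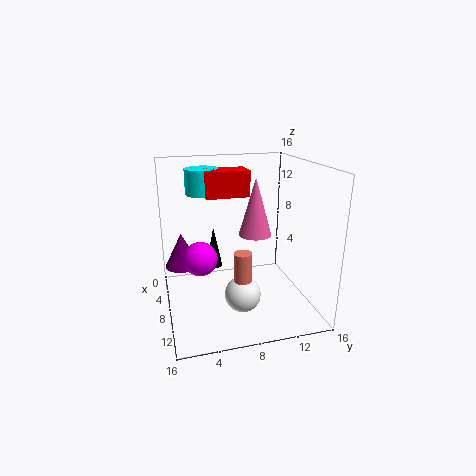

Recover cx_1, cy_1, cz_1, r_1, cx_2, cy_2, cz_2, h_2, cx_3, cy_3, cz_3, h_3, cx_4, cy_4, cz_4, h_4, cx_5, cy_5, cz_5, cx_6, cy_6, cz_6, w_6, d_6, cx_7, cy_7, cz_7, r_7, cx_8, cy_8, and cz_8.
cx_1 = 3; cy_1 = 5; cz_1 = 12; r_1 = 2; cx_2 = 4; cy_2 = 6; cz_2 = 3; h_2 = 5; cx_3 = 10; cy_3 = 8; cz_3 = 2; h_3 = 5; cx_4 = 5; cy_4 = 11; cz_4 = 7; h_4 = 7; cx_5 = 10; cy_5 = 8; cz_5 = 2; cx_6 = 3; cy_6 = 5; cz_6 = 12; w_6 = 3; d_6 = 5; cx_7 = 5; cy_7 = 2; cz_7 = 4; r_7 = 2; cx_8 = 6; cy_8 = 4; cz_8 = 5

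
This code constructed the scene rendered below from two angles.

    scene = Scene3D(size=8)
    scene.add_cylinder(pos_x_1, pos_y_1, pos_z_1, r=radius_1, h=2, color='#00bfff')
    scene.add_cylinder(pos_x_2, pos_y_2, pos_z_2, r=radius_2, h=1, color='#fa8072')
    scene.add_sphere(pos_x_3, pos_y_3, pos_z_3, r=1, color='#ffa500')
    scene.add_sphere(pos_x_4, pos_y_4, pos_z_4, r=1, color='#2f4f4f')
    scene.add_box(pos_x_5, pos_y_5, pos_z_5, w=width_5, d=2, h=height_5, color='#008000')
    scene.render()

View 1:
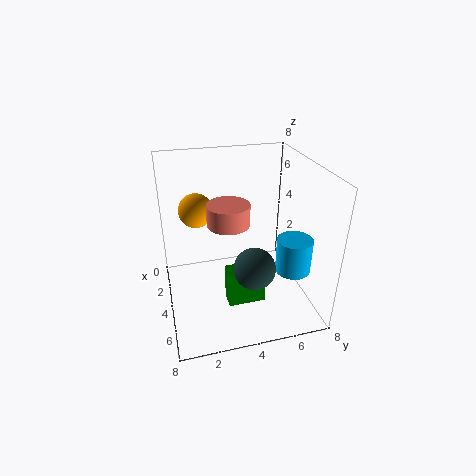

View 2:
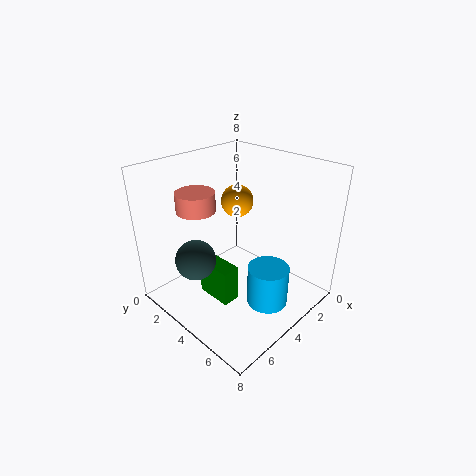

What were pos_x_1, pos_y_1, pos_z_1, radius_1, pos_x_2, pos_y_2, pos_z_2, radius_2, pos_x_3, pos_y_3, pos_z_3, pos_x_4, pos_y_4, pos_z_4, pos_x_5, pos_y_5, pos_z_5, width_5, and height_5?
pos_x_1 = 5; pos_y_1 = 7; pos_z_1 = 2; radius_1 = 1; pos_x_2 = 6; pos_y_2 = 3; pos_z_2 = 6; radius_2 = 1; pos_x_3 = 2; pos_y_3 = 2; pos_z_3 = 5; pos_x_4 = 7; pos_y_4 = 4; pos_z_4 = 4; pos_x_5 = 5; pos_y_5 = 3; pos_z_5 = 1; width_5 = 1; height_5 = 2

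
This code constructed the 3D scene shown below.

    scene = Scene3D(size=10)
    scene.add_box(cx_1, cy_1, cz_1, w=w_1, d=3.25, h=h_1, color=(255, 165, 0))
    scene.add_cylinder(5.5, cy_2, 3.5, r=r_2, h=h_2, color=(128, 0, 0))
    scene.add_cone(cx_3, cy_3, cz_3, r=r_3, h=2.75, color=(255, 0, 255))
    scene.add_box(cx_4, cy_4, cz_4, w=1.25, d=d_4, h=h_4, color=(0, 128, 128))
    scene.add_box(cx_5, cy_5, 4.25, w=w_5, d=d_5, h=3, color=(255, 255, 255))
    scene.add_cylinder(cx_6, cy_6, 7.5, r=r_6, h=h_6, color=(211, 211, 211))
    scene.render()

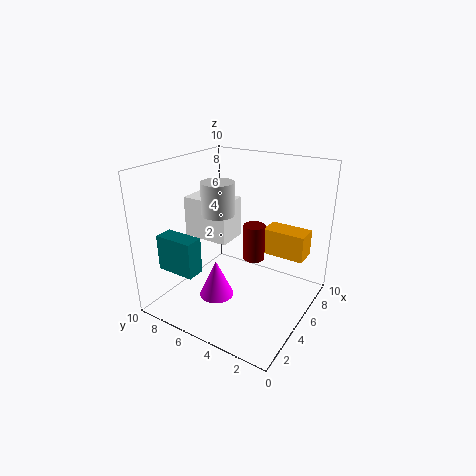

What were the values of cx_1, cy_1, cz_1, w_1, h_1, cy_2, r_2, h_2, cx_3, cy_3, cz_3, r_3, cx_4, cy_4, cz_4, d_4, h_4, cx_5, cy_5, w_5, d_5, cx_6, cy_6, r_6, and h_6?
cx_1 = 7.75; cy_1 = 1.25; cz_1 = 2.75; w_1 = 1.75; h_1 = 2; cy_2 = 4; r_2 = 0.75; h_2 = 2.5; cx_3 = 4; cy_3 = 6.25; cz_3 = 0.5; r_3 = 1.25; cx_4 = 1.5; cy_4 = 6.5; cz_4 = 3; d_4 = 2.75; h_4 = 2.5; cx_5 = 4.75; cy_5 = 6; w_5 = 2.25; d_5 = 3.5; cx_6 = 2.75; cy_6 = 5; r_6 = 1; h_6 = 2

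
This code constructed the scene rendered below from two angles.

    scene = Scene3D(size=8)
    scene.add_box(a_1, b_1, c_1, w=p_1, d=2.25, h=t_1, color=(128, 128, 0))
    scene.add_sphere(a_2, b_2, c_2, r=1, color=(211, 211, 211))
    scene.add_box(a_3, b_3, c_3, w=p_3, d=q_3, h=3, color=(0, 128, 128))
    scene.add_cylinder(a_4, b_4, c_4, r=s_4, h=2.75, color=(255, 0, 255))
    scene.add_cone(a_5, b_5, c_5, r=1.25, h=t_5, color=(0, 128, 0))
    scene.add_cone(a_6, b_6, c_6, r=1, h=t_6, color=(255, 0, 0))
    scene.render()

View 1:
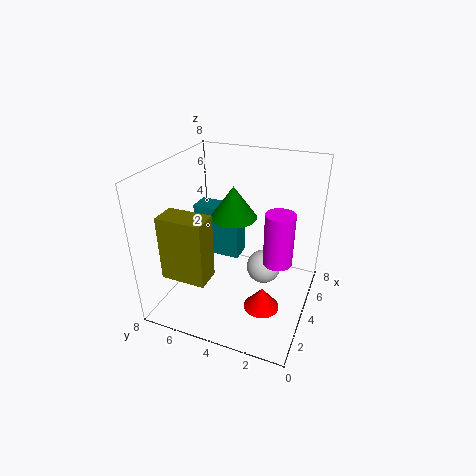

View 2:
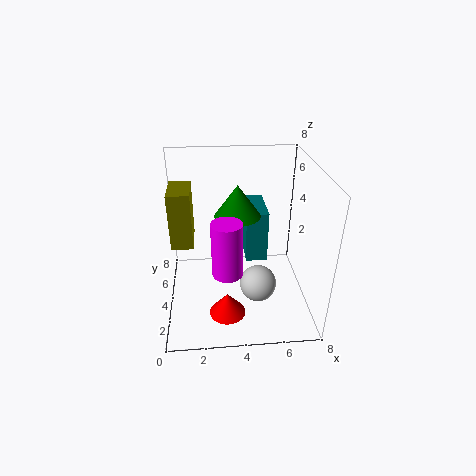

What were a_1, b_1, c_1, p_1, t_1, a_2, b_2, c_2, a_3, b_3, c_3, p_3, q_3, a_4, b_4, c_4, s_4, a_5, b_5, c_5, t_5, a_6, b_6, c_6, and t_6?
a_1 = 0.25
b_1 = 4.25
c_1 = 3.25
p_1 = 1.25
t_1 = 3.25
a_2 = 5
b_2 = 2.75
c_2 = 1.75
a_3 = 4.5
b_3 = 4.25
c_3 = 2.25
p_3 = 1.25
q_3 = 2.75
a_4 = 3.25
b_4 = 1.5
c_4 = 3.5
s_4 = 0.75
a_5 = 4
b_5 = 4.25
c_5 = 5.25
t_5 = 1.75
a_6 = 3.25
b_6 = 2.25
c_6 = 0.25
t_6 = 1.25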